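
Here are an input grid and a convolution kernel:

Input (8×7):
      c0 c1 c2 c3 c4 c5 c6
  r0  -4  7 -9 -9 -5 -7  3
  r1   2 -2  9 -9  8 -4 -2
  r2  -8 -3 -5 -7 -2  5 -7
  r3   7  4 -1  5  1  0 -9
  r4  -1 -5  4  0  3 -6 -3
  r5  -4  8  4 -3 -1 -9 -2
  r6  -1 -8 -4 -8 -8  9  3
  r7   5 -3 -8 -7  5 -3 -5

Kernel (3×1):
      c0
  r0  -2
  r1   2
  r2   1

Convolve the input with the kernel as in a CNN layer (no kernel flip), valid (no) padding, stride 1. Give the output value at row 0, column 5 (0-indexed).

The receptive field on the input at this output position is [-7 / -4 / 5]. Elementwise product with the kernel and sum: -7·-2 + -4·2 + 5·1.

11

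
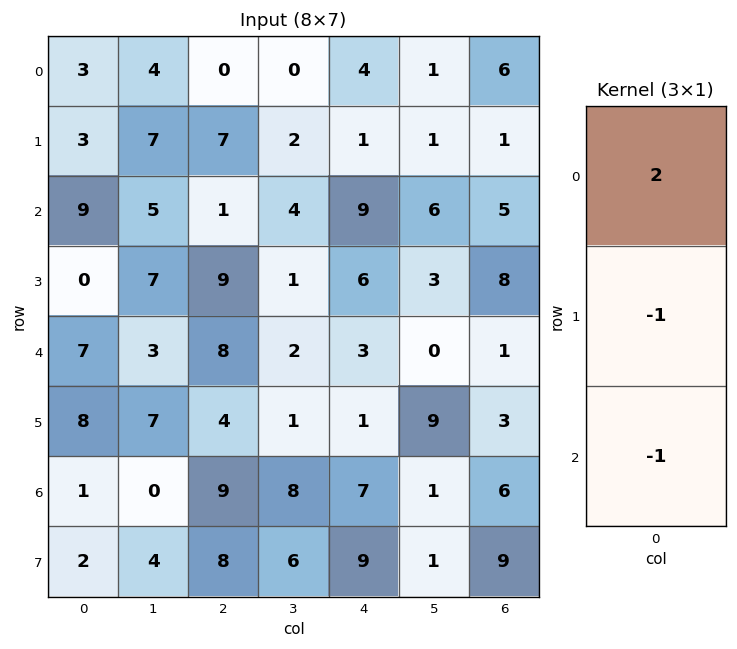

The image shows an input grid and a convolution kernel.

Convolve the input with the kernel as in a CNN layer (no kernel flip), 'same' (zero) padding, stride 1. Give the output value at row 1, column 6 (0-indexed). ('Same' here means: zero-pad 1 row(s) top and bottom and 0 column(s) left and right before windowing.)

The receptive field on the zero-padded input at this output position is [6 / 1 / 5]. Elementwise product with the kernel and sum: 6·2 + 1·-1 + 5·-1.

6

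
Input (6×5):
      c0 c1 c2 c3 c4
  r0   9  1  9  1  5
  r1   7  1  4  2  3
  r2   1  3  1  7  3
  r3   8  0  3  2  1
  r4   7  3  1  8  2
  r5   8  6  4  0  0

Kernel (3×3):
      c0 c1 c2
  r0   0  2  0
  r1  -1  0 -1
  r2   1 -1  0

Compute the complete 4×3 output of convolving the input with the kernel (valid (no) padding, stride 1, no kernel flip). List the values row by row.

-11 17 -11
8 -5 1
-1 2 3
-6 -3 5

Output[0,0]: The receptive field on the input at this output position is [9 1 9 / 7 1 4 / 1 3 1]. Elementwise product with the kernel and sum: 1·2 + 7·-1 + 4·-1 + 1·1 + 3·-1.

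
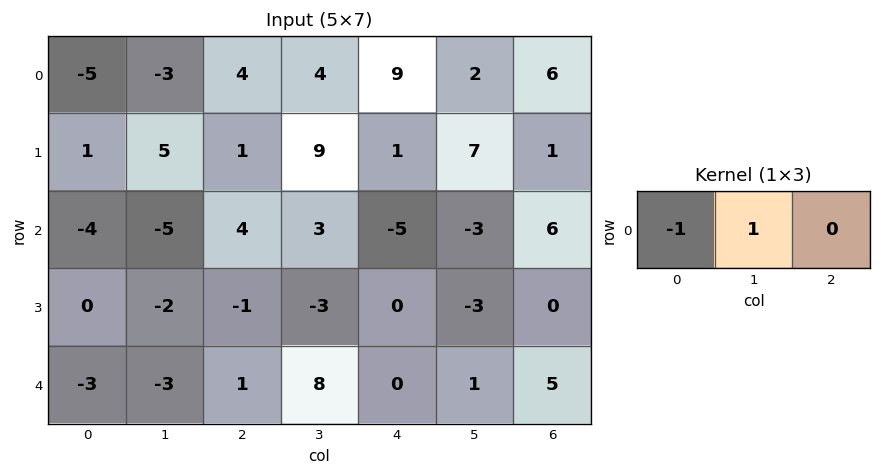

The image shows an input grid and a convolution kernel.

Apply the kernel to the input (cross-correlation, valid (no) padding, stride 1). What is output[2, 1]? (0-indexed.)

9

The receptive field on the input at this output position is [-5 4 3]. Elementwise product with the kernel and sum: -5·-1 + 4·1.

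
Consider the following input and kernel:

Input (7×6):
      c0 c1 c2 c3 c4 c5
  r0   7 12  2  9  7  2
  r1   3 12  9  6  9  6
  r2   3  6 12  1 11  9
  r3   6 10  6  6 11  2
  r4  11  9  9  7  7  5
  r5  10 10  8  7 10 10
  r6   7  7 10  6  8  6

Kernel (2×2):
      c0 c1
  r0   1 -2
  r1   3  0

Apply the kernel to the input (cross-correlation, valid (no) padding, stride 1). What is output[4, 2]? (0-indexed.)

The receptive field on the input at this output position is [9 7 / 8 7]. Elementwise product with the kernel and sum: 9·1 + 7·-2 + 8·3.

19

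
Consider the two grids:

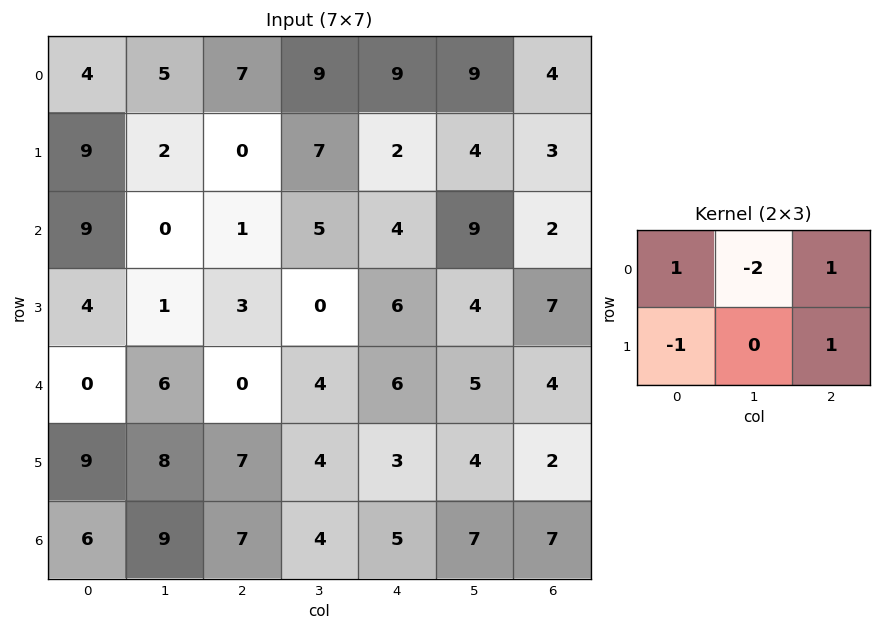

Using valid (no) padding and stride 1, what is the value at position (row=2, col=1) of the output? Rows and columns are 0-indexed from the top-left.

The receptive field on the input at this output position is [0 1 5 / 1 3 0]. Elementwise product with the kernel and sum: 0·1 + 1·-2 + 5·1 + 1·-1 + 0·1.

2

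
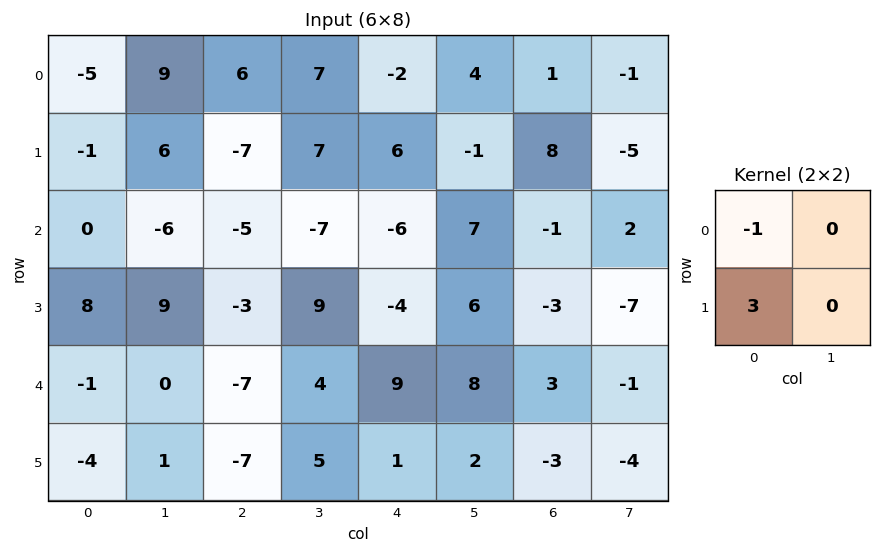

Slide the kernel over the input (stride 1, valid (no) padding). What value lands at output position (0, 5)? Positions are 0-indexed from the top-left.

-7

The receptive field on the input at this output position is [4 1 / -1 8]. Elementwise product with the kernel and sum: 4·-1 + -1·3.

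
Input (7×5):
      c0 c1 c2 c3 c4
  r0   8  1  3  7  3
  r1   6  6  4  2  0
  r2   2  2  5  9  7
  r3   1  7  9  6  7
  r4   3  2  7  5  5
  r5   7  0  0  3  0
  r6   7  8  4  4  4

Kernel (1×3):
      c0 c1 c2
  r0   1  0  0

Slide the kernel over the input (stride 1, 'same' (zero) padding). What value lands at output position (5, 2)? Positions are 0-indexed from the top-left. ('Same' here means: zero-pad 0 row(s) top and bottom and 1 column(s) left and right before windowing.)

0

The receptive field on the zero-padded input at this output position is [0 0 3]. Elementwise product with the kernel and sum: 0·1.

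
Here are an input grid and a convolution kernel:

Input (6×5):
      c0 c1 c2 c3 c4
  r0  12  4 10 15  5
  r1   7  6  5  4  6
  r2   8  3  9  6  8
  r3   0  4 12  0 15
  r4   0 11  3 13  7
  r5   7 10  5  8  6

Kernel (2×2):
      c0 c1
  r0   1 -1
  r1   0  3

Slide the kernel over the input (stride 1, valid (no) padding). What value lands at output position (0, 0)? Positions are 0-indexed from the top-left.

26

The receptive field on the input at this output position is [12 4 / 7 6]. Elementwise product with the kernel and sum: 12·1 + 4·-1 + 6·3.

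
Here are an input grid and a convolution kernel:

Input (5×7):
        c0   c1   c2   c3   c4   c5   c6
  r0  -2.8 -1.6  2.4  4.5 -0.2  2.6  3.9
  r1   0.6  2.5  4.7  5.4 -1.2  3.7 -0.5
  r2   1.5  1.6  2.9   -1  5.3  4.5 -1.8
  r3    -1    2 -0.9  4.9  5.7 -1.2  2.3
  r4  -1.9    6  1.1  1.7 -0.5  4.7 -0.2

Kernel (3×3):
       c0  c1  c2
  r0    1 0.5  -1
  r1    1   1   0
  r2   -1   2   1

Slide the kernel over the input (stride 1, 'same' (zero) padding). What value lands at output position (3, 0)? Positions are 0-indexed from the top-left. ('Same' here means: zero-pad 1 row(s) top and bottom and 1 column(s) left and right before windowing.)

0.35

The receptive field on the zero-padded input at this output position is [0 1.5 1.6 / 0 -1 2 / 0 -1.9 6]. Elementwise product with the kernel and sum: 0·1 + 1.5·0.5 + 1.6·-1 + 0·1 + -1·1 + 0·-1 + -1.9·2 + 6·1.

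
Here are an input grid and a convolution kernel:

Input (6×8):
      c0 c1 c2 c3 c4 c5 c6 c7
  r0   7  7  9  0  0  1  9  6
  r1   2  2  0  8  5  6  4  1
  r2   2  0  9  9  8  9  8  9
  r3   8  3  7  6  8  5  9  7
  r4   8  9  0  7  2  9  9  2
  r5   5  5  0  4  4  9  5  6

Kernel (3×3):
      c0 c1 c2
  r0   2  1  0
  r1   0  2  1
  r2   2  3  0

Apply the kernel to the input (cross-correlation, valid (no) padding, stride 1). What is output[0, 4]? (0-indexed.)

60

The receptive field on the input at this output position is [0 1 9 / 5 6 4 / 8 9 8]. Elementwise product with the kernel and sum: 0·2 + 1·1 + 6·2 + 4·1 + 8·2 + 9·3.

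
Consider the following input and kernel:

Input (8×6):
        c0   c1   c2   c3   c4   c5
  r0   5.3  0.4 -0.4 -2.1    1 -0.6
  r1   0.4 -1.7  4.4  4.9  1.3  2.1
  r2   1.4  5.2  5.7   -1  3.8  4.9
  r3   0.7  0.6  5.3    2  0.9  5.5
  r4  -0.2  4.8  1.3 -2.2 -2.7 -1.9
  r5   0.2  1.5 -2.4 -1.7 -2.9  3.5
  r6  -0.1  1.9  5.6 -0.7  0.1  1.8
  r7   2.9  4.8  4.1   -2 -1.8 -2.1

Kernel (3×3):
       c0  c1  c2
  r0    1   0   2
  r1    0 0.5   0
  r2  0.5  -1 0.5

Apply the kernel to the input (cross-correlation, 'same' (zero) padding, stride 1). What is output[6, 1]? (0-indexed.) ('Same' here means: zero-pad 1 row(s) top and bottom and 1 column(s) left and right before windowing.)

The receptive field on the zero-padded input at this output position is [0.2 1.5 -2.4 / -0.1 1.9 5.6 / 2.9 4.8 4.1]. Elementwise product with the kernel and sum: 0.2·1 + -2.4·2 + 1.9·0.5 + 2.9·0.5 + 4.8·-1 + 4.1·0.5.

-4.95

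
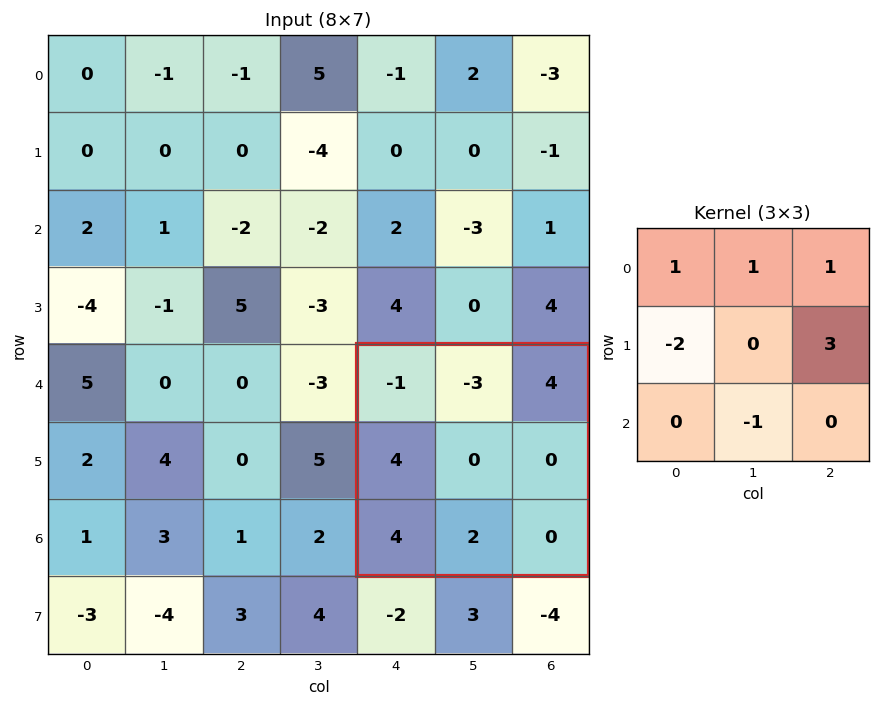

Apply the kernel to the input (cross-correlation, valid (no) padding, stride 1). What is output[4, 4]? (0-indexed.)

The receptive field on the input at this output position is [-1 -3 4 / 4 0 0 / 4 2 0]. Elementwise product with the kernel and sum: -1·1 + -3·1 + 4·1 + 4·-2 + 0·3 + 2·-1.

-10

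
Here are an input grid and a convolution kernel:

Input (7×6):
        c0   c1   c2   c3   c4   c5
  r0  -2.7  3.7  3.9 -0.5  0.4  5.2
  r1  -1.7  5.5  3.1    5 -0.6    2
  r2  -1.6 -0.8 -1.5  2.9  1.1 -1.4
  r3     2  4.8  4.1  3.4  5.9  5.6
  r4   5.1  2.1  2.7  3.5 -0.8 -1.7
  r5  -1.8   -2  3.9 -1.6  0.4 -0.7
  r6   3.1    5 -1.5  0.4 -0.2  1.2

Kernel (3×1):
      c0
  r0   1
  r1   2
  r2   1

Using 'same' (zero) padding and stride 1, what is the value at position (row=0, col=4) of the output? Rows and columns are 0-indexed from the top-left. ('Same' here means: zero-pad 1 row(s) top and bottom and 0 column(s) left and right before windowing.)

0.2

The receptive field on the zero-padded input at this output position is [0 / 0.4 / -0.6]. Elementwise product with the kernel and sum: 0·1 + 0.4·2 + -0.6·1.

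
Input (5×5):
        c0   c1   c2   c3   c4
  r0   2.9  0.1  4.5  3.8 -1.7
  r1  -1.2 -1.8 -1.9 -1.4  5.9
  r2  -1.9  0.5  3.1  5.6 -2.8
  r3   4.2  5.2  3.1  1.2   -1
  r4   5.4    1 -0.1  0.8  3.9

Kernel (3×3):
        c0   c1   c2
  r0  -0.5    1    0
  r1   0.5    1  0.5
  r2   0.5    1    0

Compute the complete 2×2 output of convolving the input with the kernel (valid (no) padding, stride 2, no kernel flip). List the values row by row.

Output[0,0]: The receptive field on the input at this output position is [2.9 0.1 4.5 / -1.2 -1.8 -1.9 / -1.9 0.5 3.1]. Elementwise product with the kernel and sum: 2.9·-0.5 + 0.1·1 + -1.2·0.5 + -1.8·1 + -1.9·0.5 + -1.9·0.5 + 0.5·1.
Output[0,1]: The receptive field on the input at this output position is [4.5 3.8 -1.7 / -1.9 -1.4 5.9 / 3.1 5.6 -2.8]. Elementwise product with the kernel and sum: 4.5·-0.5 + 3.8·1 + -1.9·0.5 + -1.4·1 + 5.9·0.5 + 3.1·0.5 + 5.6·1.

-5.15 9.3
14 7.05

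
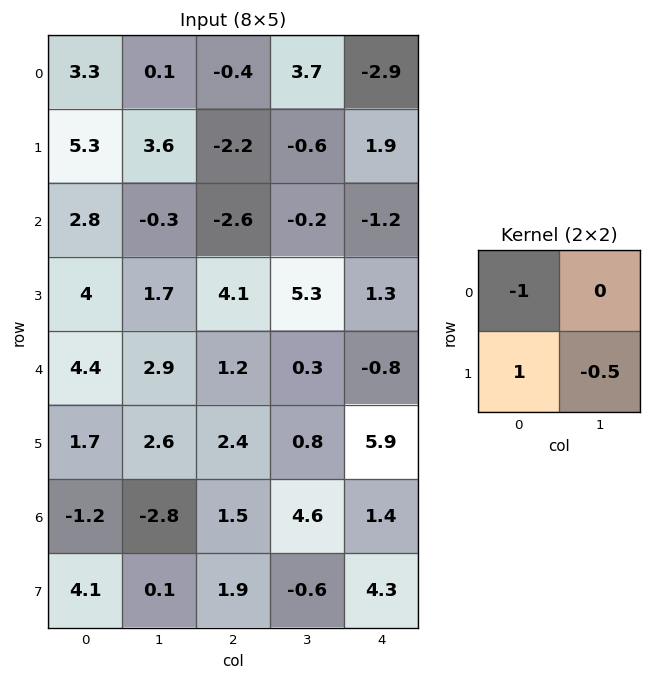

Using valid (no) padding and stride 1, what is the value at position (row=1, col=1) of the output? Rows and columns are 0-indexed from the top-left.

-2.6

The receptive field on the input at this output position is [3.6 -2.2 / -0.3 -2.6]. Elementwise product with the kernel and sum: 3.6·-1 + -0.3·1 + -2.6·-0.5.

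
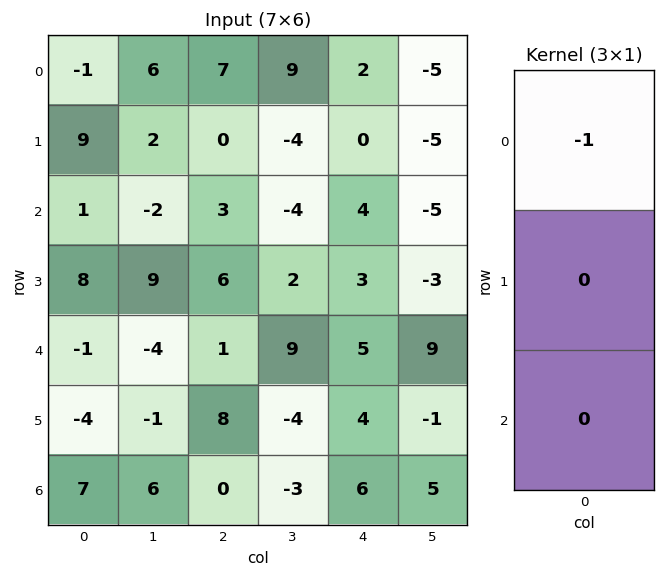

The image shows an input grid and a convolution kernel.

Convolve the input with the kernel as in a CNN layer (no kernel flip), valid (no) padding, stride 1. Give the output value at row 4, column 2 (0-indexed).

The receptive field on the input at this output position is [1 / 8 / 0]. Elementwise product with the kernel and sum: 1·-1.

-1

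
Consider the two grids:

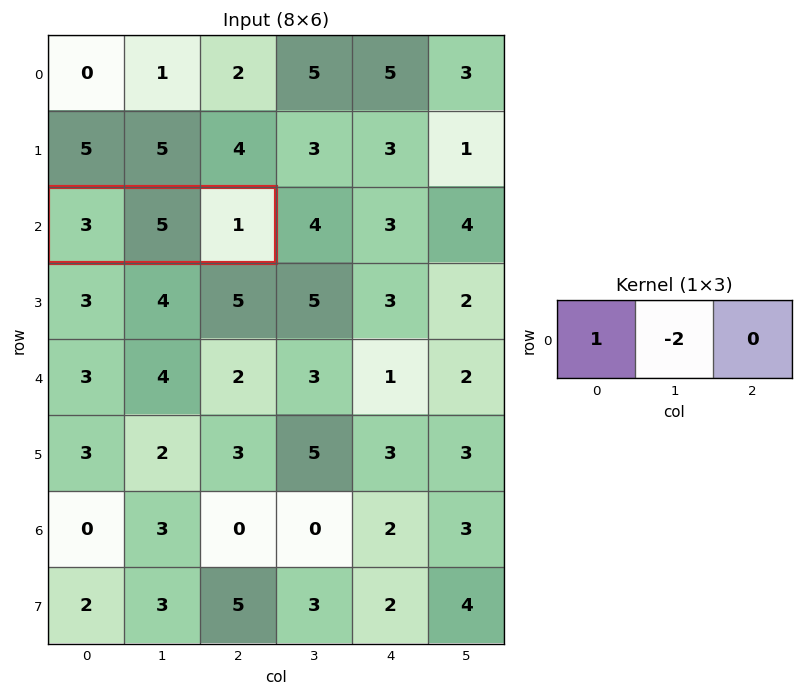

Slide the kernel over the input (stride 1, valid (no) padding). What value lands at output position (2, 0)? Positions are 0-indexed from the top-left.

-7

The receptive field on the input at this output position is [3 5 1]. Elementwise product with the kernel and sum: 3·1 + 5·-2.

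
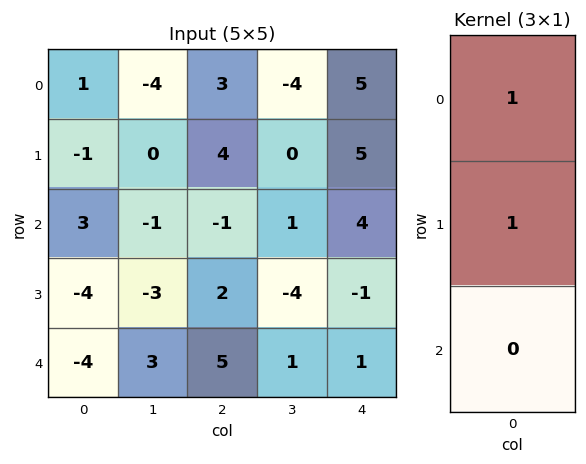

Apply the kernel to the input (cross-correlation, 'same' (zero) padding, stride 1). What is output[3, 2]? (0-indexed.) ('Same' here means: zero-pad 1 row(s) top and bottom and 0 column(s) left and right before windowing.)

1

The receptive field on the zero-padded input at this output position is [-1 / 2 / 5]. Elementwise product with the kernel and sum: -1·1 + 2·1.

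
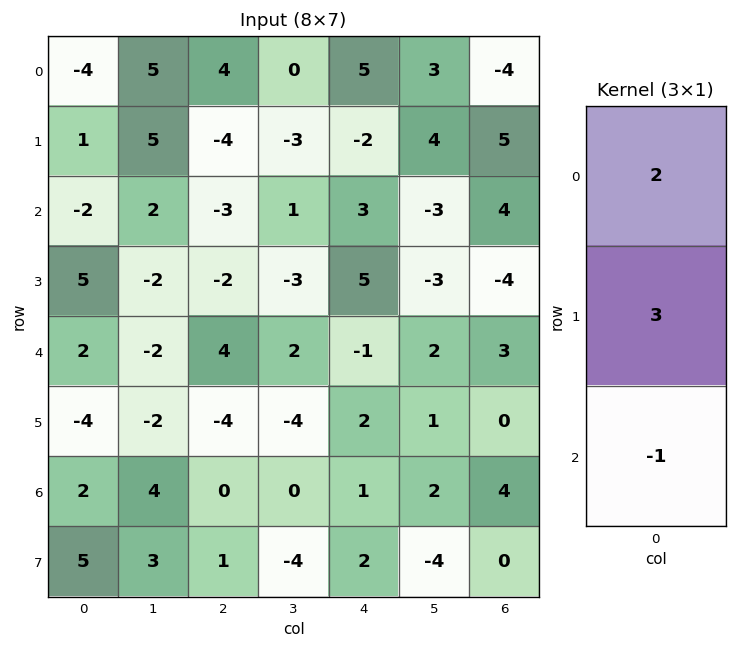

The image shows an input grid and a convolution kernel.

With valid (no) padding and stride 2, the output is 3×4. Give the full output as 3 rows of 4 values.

Output[0,0]: The receptive field on the input at this output position is [-4 / 1 / -2]. Elementwise product with the kernel and sum: -4·2 + 1·3 + -2·-1.

-3 -1 1 3
9 -16 22 -7
-10 -4 3 2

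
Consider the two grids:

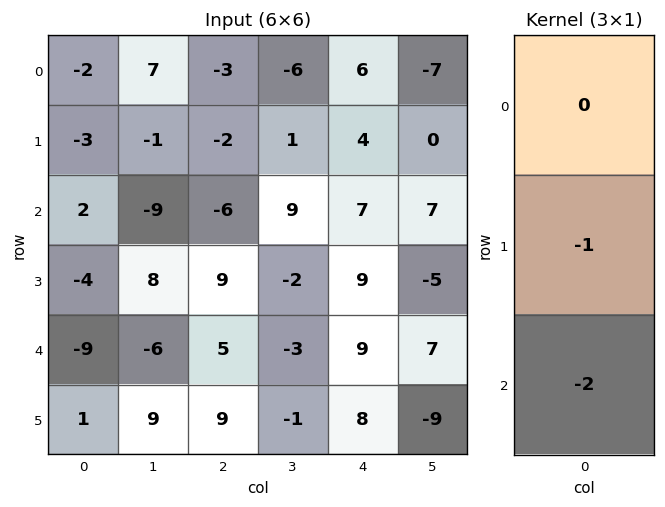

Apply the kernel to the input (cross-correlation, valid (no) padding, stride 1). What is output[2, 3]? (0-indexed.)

8

The receptive field on the input at this output position is [9 / -2 / -3]. Elementwise product with the kernel and sum: -2·-1 + -3·-2.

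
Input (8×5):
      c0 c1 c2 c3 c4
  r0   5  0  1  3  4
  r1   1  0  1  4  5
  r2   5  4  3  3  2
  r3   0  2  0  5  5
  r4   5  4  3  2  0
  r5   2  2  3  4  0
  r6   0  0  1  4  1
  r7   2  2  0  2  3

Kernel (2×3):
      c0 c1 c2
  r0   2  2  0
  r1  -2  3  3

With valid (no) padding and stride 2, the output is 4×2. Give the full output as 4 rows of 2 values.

Output[0,0]: The receptive field on the input at this output position is [5 0 1 / 1 0 1]. Elementwise product with the kernel and sum: 5·2 + 0·2 + 1·-2 + 0·3 + 1·3.

11 33
24 42
29 16
2 25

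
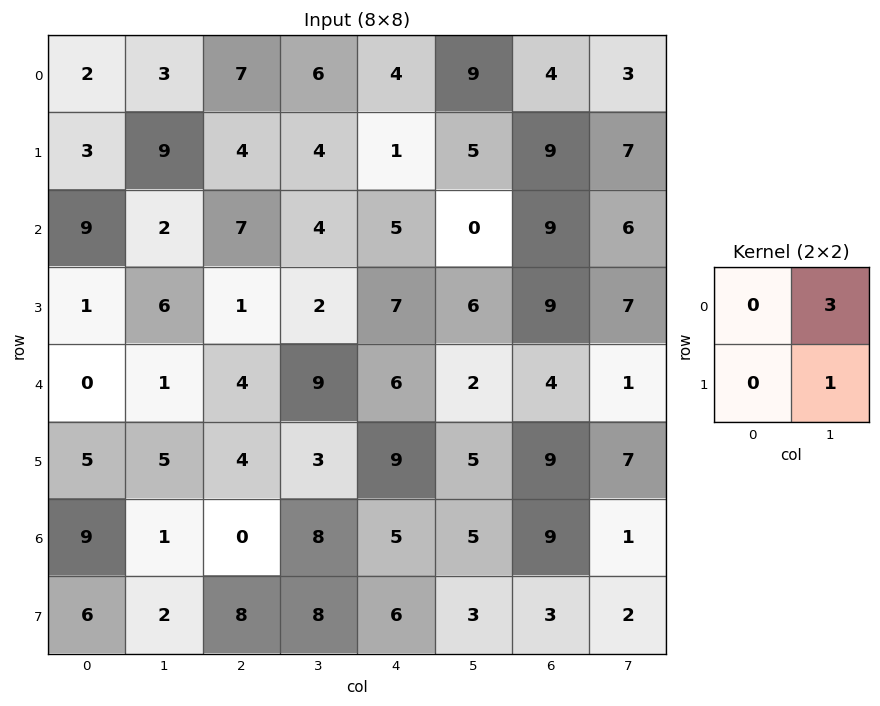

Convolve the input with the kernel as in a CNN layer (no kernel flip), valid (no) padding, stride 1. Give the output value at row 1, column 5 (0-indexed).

36

The receptive field on the input at this output position is [5 9 / 0 9]. Elementwise product with the kernel and sum: 9·3 + 9·1.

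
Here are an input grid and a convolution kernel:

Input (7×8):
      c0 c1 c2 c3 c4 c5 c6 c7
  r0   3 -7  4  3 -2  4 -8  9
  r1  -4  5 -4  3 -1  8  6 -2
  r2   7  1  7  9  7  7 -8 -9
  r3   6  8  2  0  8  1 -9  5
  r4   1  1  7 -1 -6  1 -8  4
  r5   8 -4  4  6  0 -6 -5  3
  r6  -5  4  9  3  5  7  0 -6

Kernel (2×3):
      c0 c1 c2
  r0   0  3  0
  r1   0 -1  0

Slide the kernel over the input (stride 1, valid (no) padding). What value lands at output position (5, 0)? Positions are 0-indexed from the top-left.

-16

The receptive field on the input at this output position is [8 -4 4 / -5 4 9]. Elementwise product with the kernel and sum: -4·3 + 4·-1.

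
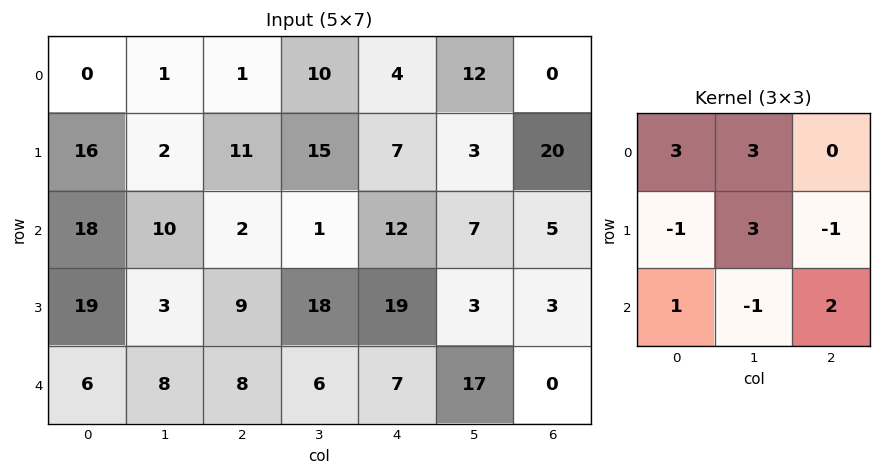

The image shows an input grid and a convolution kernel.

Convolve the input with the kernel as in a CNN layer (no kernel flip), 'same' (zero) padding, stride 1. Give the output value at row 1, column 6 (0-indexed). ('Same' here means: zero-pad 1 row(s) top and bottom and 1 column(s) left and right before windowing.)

The receptive field on the zero-padded input at this output position is [12 0 0 / 3 20 0 / 7 5 0]. Elementwise product with the kernel and sum: 12·3 + 0·3 + 3·-1 + 20·3 + 0·-1 + 7·1 + 5·-1 + 0·2.

95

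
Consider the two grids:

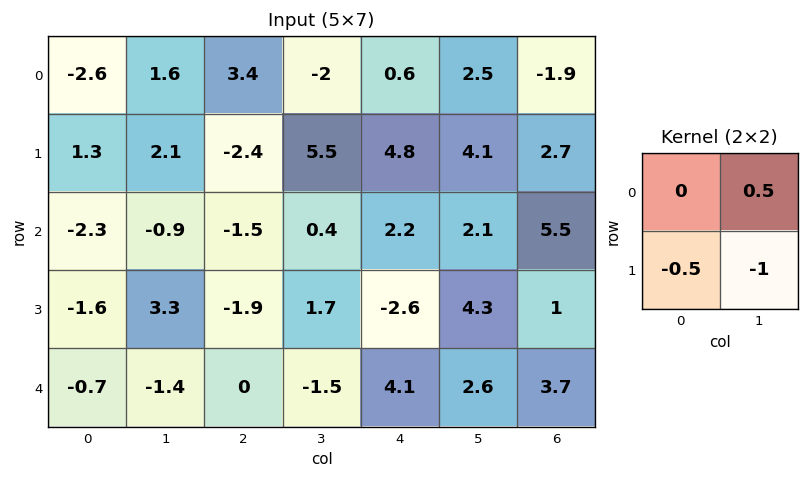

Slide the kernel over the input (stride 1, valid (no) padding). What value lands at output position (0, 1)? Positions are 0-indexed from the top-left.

3.05

The receptive field on the input at this output position is [1.6 3.4 / 2.1 -2.4]. Elementwise product with the kernel and sum: 3.4·0.5 + 2.1·-0.5 + -2.4·-1.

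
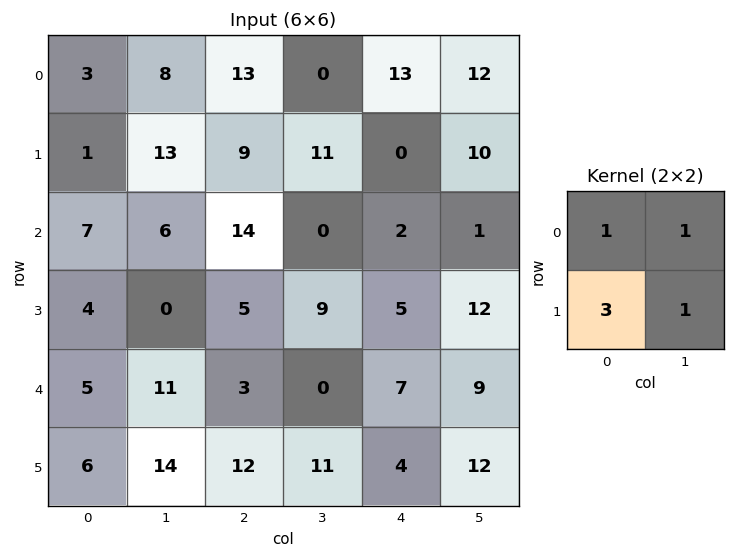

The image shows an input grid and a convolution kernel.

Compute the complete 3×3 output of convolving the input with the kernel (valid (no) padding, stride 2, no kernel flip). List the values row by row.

Output[0,0]: The receptive field on the input at this output position is [3 8 / 1 13]. Elementwise product with the kernel and sum: 3·1 + 8·1 + 1·3 + 13·1.

27 51 35
25 38 30
48 50 40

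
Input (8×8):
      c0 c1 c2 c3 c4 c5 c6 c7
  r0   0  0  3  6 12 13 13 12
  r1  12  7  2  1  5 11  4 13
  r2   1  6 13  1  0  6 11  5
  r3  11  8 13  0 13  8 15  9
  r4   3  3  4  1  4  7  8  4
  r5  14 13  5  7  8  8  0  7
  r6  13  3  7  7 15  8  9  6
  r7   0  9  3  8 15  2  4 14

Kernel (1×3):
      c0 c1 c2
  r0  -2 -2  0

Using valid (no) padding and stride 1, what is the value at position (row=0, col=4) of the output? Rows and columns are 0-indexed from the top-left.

The receptive field on the input at this output position is [12 13 13]. Elementwise product with the kernel and sum: 12·-2 + 13·-2.

-50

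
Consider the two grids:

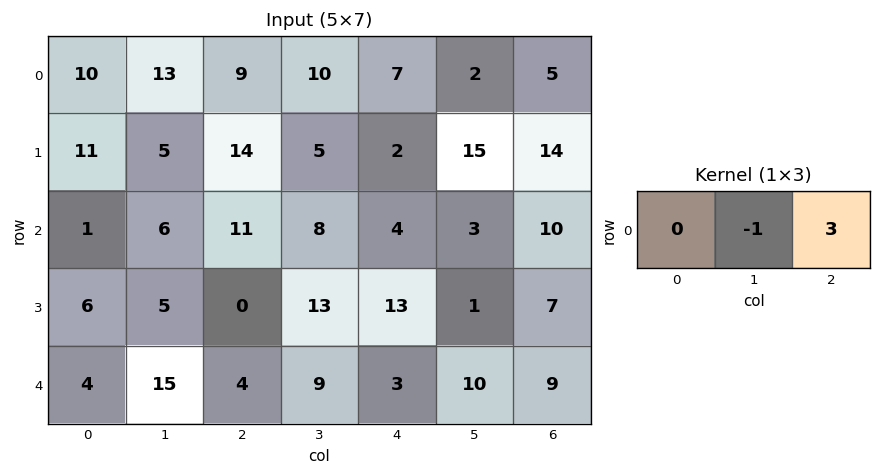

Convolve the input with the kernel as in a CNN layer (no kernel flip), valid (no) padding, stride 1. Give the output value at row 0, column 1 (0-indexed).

21

The receptive field on the input at this output position is [13 9 10]. Elementwise product with the kernel and sum: 9·-1 + 10·3.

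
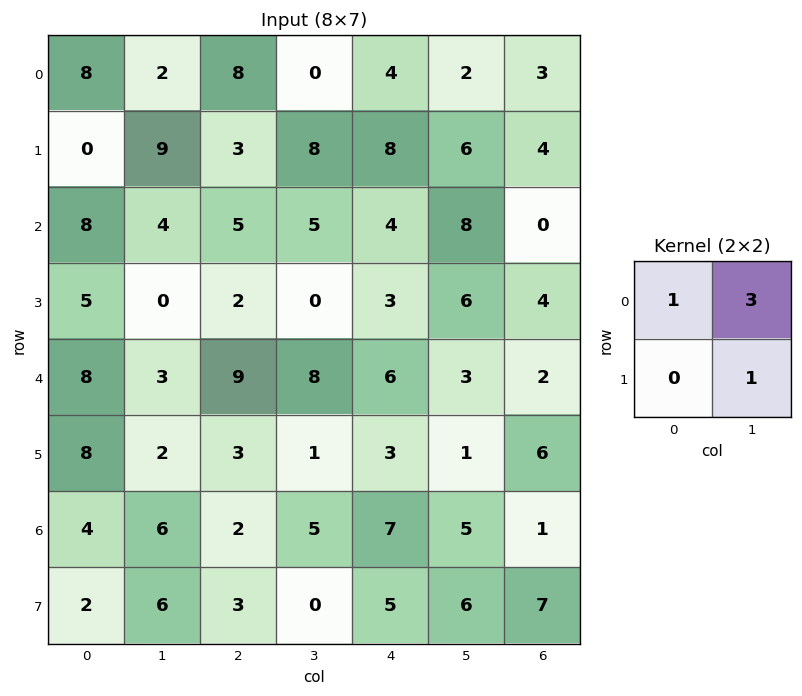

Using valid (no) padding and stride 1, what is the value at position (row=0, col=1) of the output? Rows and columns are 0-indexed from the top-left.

The receptive field on the input at this output position is [2 8 / 9 3]. Elementwise product with the kernel and sum: 2·1 + 8·3 + 3·1.

29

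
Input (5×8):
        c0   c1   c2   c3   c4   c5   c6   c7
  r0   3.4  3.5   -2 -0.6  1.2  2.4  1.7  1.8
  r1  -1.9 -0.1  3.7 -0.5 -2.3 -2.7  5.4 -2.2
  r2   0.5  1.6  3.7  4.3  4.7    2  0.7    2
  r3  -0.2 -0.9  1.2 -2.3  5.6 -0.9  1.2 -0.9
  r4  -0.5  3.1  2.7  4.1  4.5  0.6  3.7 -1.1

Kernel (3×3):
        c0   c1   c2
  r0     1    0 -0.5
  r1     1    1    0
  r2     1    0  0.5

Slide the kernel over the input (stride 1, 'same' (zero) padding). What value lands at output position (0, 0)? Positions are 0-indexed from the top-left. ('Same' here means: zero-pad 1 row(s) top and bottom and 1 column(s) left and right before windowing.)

The receptive field on the zero-padded input at this output position is [0 0 0 / 0 3.4 3.5 / 0 -1.9 -0.1]. Elementwise product with the kernel and sum: 0·1 + 0·-0.5 + 0·1 + 3.4·1 + 0·1 + -0.1·0.5.

3.35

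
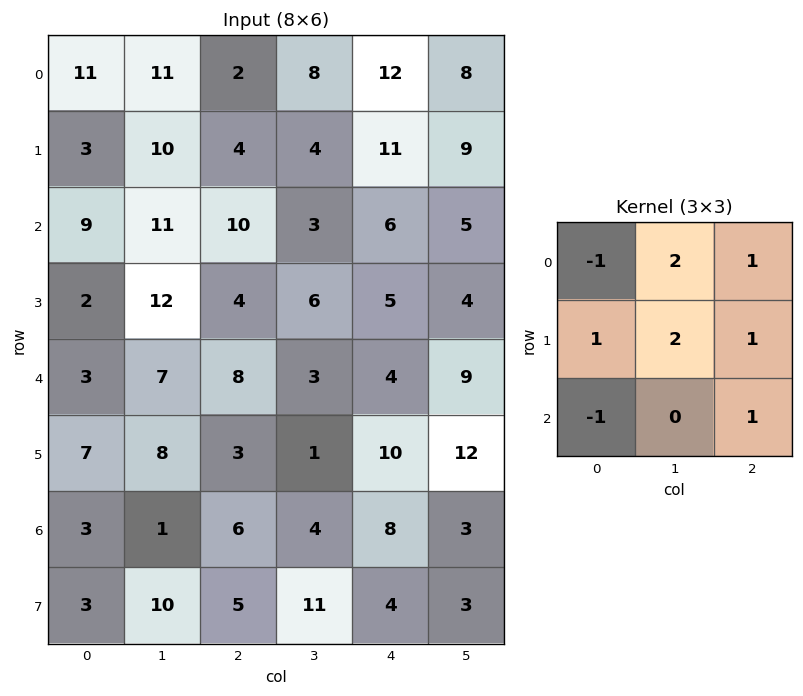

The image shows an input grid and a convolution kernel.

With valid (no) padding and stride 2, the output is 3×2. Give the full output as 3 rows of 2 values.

Output[0,0]: The receptive field on the input at this output position is [11 11 2 / 3 10 4 / 9 11 10]. Elementwise product with the kernel and sum: 11·-1 + 11·2 + 2·1 + 3·1 + 10·2 + 4·1 + 9·-1 + 10·1.

41 45
58 19
48 19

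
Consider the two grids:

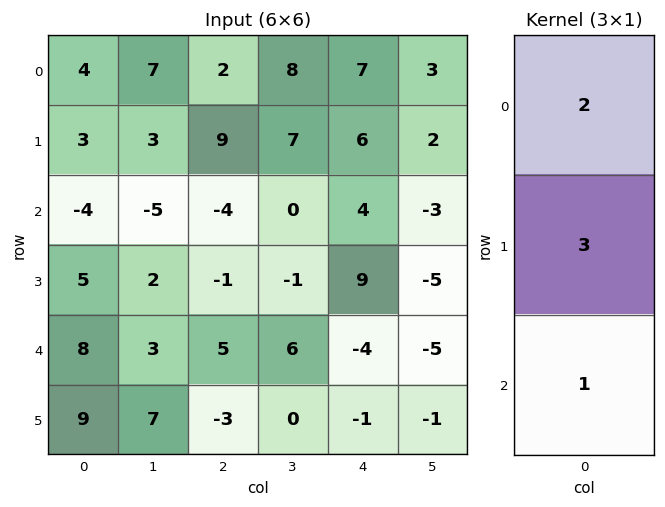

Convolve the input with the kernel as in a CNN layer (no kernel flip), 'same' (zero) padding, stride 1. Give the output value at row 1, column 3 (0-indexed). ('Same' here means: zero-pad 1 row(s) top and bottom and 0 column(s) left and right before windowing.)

The receptive field on the zero-padded input at this output position is [8 / 7 / 0]. Elementwise product with the kernel and sum: 8·2 + 7·3 + 0·1.

37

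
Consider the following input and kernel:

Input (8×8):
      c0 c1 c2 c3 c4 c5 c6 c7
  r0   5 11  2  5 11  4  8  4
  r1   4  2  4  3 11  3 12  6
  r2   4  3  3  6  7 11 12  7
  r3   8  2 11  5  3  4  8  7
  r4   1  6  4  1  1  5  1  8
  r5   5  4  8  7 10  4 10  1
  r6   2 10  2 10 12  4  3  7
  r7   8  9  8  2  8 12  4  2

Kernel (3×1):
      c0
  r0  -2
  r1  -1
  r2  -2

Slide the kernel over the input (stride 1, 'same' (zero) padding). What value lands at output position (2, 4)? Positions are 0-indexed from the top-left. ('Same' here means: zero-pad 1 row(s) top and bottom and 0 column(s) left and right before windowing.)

-35

The receptive field on the zero-padded input at this output position is [11 / 7 / 3]. Elementwise product with the kernel and sum: 11·-2 + 7·-1 + 3·-2.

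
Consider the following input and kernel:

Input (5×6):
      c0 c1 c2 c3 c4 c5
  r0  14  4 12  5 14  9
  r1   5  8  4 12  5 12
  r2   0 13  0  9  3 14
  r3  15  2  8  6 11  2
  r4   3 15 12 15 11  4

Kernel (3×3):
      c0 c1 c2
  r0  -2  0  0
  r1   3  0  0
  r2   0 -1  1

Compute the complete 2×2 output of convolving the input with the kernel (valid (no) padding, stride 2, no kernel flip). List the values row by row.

Output[0,0]: The receptive field on the input at this output position is [14 4 12 / 5 8 4 / 0 13 0]. Elementwise product with the kernel and sum: 14·-2 + 5·3 + 13·-1 + 0·1.
Output[0,1]: The receptive field on the input at this output position is [12 5 14 / 4 12 5 / 0 9 3]. Elementwise product with the kernel and sum: 12·-2 + 4·3 + 9·-1 + 3·1.

-26 -18
42 20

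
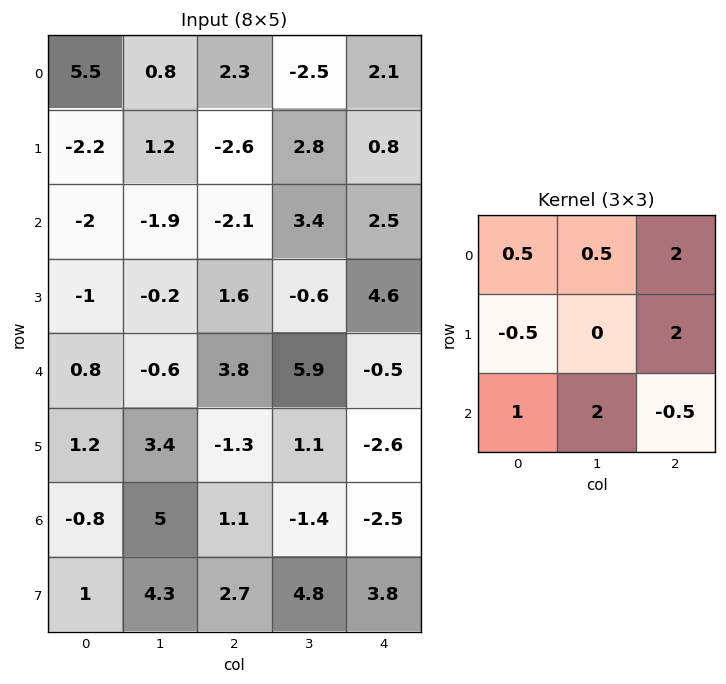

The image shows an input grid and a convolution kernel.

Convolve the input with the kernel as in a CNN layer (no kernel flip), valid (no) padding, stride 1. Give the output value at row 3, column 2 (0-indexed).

The receptive field on the input at this output position is [1.6 -0.6 4.6 / 3.8 5.9 -0.5 / -1.3 1.1 -2.6]. Elementwise product with the kernel and sum: 1.6·0.5 + -0.6·0.5 + 4.6·2 + 3.8·-0.5 + -0.5·2 + -1.3·1 + 1.1·2 + -2.6·-0.5.

9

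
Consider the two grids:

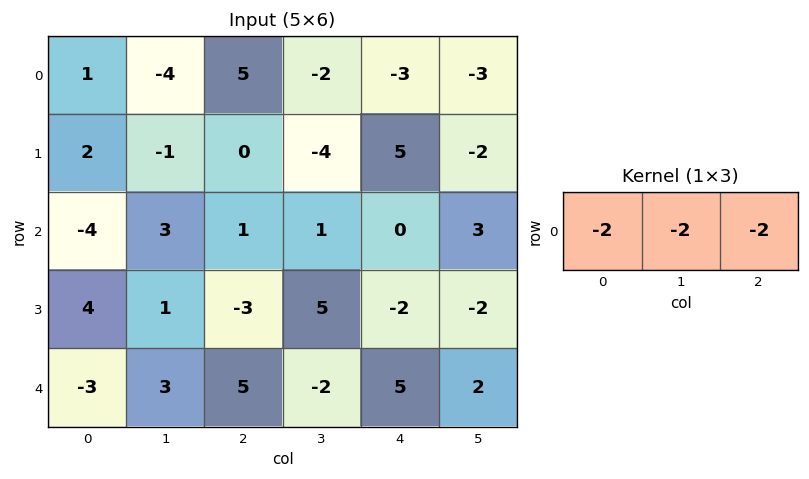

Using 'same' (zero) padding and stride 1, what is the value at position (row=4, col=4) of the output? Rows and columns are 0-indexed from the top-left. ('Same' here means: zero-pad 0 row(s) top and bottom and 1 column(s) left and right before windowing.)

The receptive field on the zero-padded input at this output position is [-2 5 2]. Elementwise product with the kernel and sum: -2·-2 + 5·-2 + 2·-2.

-10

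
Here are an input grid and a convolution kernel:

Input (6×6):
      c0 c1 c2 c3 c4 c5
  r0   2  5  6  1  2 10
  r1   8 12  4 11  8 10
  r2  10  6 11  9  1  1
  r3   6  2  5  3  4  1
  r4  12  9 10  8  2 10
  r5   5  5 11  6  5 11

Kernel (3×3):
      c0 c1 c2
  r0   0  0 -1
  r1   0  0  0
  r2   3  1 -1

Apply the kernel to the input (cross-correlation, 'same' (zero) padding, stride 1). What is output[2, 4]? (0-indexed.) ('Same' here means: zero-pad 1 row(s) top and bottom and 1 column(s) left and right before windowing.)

The receptive field on the zero-padded input at this output position is [11 8 10 / 9 1 1 / 3 4 1]. Elementwise product with the kernel and sum: 10·-1 + 3·3 + 4·1 + 1·-1.

2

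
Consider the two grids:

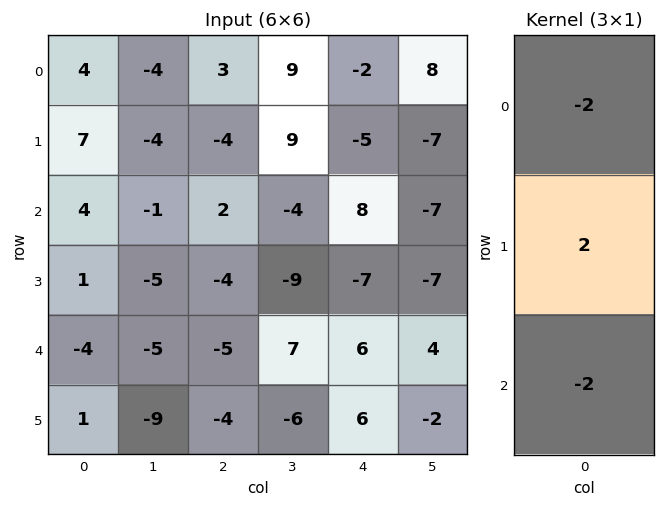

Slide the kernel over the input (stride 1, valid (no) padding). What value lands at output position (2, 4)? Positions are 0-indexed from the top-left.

The receptive field on the input at this output position is [8 / -7 / 6]. Elementwise product with the kernel and sum: 8·-2 + -7·2 + 6·-2.

-42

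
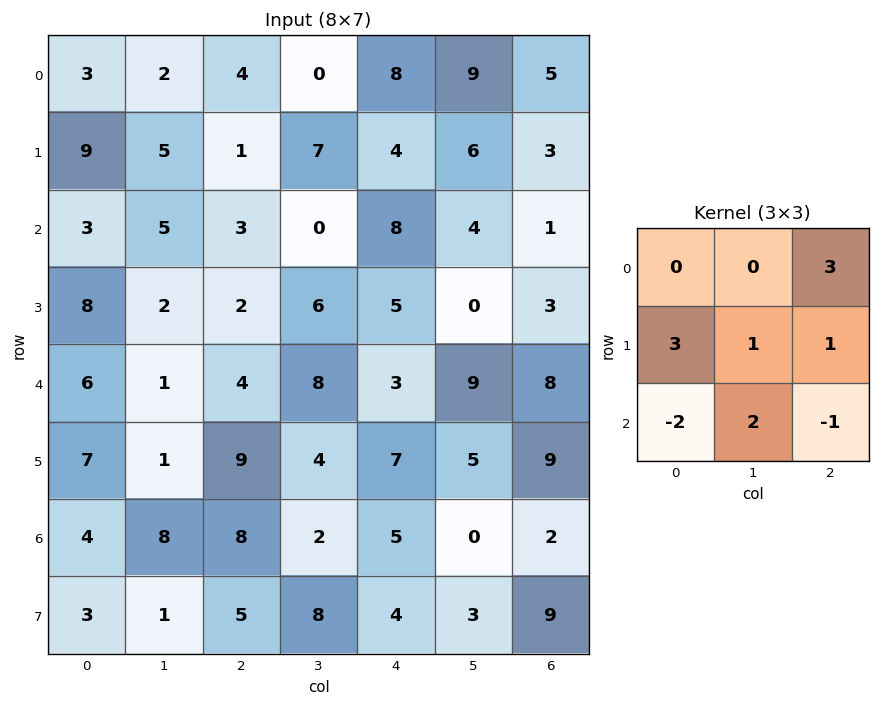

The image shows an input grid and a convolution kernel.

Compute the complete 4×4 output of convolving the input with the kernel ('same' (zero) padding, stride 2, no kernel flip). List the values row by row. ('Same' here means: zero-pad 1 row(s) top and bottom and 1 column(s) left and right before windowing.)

Output[0,0]: The receptive field on the zero-padded input at this output position is [0 0 0 / 0 3 2 / 0 9 5]. Elementwise product with the kernel and sum: 0·3 + 0·3 + 3·1 + 2·1 + 0·-2 + 9·2 + 5·-1.

18 -5 5 26
37 33 28 19
26 45 37 43
20 46 15 14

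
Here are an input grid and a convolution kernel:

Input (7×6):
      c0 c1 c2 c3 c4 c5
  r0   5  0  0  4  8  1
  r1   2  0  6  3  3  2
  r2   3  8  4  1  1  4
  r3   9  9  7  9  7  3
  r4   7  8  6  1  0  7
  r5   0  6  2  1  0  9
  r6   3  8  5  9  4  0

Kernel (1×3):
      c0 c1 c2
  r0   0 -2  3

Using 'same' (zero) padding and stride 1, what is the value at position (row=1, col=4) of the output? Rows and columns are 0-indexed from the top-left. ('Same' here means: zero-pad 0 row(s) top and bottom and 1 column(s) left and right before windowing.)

0

The receptive field on the zero-padded input at this output position is [3 3 2]. Elementwise product with the kernel and sum: 3·-2 + 2·3.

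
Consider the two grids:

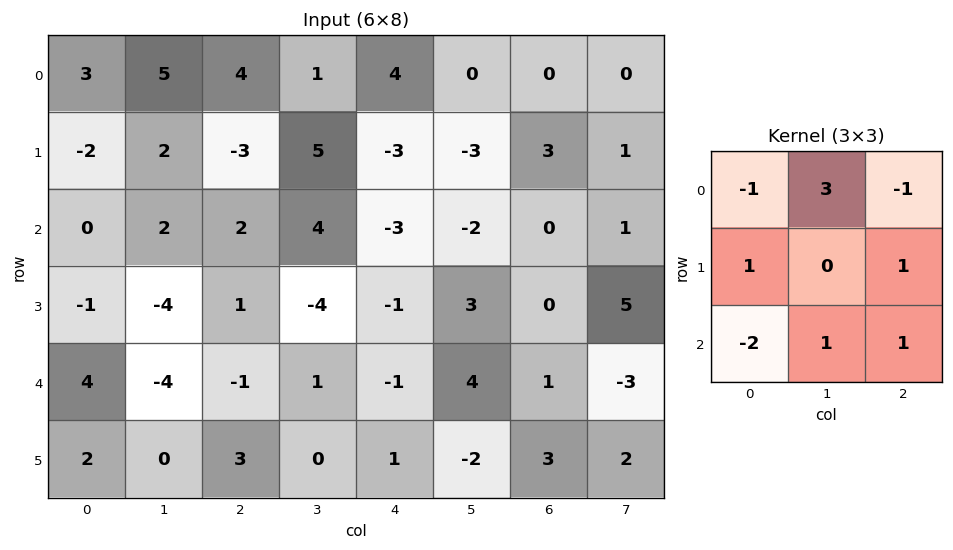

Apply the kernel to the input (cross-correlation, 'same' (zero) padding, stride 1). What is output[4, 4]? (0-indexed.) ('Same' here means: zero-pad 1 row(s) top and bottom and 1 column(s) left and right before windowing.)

The receptive field on the zero-padded input at this output position is [-4 -1 3 / 1 -1 4 / 0 1 -2]. Elementwise product with the kernel and sum: -4·-1 + -1·3 + 3·-1 + 1·1 + 4·1 + 0·-2 + 1·1 + -2·1.

2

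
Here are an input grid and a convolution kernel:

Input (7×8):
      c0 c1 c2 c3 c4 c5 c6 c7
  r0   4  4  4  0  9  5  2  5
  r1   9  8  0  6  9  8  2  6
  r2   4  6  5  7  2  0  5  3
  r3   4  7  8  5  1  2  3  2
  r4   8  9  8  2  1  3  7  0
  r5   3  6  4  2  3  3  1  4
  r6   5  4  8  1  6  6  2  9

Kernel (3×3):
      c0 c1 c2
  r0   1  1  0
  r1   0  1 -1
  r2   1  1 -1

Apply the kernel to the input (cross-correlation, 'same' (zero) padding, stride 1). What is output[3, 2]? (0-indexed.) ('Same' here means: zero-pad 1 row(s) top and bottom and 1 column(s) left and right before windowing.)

The receptive field on the zero-padded input at this output position is [6 5 7 / 7 8 5 / 9 8 2]. Elementwise product with the kernel and sum: 6·1 + 5·1 + 8·1 + 5·-1 + 9·1 + 8·1 + 2·-1.

29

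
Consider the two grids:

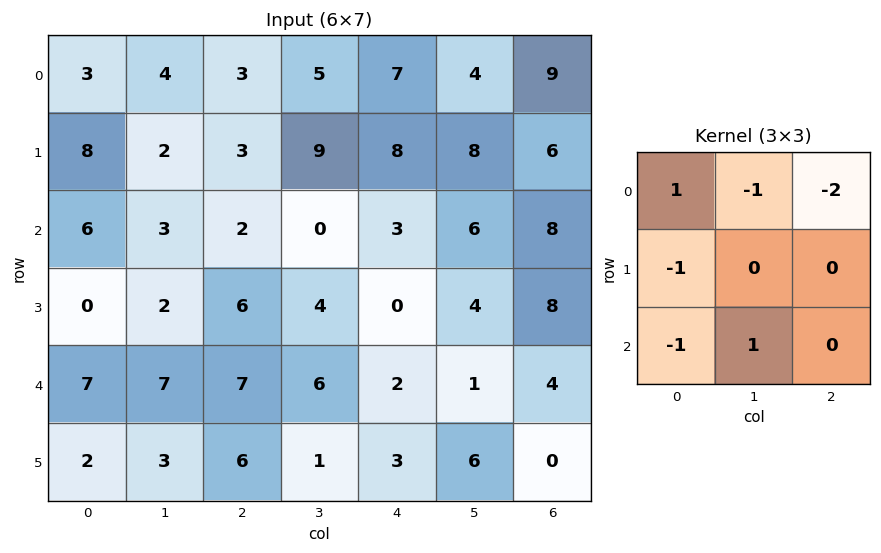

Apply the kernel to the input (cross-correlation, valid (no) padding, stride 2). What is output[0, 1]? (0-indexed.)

-21

The receptive field on the input at this output position is [3 5 7 / 3 9 8 / 2 0 3]. Elementwise product with the kernel and sum: 3·1 + 5·-1 + 7·-2 + 3·-1 + 2·-1 + 0·1.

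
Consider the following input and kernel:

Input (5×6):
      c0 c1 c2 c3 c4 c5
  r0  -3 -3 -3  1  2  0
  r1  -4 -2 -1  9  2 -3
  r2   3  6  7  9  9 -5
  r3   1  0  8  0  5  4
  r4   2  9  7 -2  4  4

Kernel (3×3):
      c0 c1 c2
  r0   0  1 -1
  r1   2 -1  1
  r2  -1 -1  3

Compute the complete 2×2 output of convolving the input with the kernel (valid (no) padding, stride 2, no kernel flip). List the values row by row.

Output[0,0]: The receptive field on the input at this output position is [-3 -3 -3 / -4 -2 -1 / 3 6 7]. Elementwise product with the kernel and sum: -3·1 + -3·-1 + -4·2 + -2·-1 + -1·1 + 3·-1 + 6·-1 + 7·3.
Output[0,1]: The receptive field on the input at this output position is [-3 1 2 / -1 9 2 / 7 9 9]. Elementwise product with the kernel and sum: 1·1 + 2·-1 + -1·2 + 9·-1 + 2·1 + 7·-1 + 9·-1 + 9·3.

5 1
19 28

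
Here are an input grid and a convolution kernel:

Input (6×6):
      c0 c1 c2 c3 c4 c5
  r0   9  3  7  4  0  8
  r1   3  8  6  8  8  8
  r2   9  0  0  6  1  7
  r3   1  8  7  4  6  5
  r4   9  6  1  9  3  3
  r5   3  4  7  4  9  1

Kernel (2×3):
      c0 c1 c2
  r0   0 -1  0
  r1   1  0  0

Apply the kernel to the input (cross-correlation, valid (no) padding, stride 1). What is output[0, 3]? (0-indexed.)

The receptive field on the input at this output position is [4 0 8 / 8 8 8]. Elementwise product with the kernel and sum: 0·-1 + 8·1.

8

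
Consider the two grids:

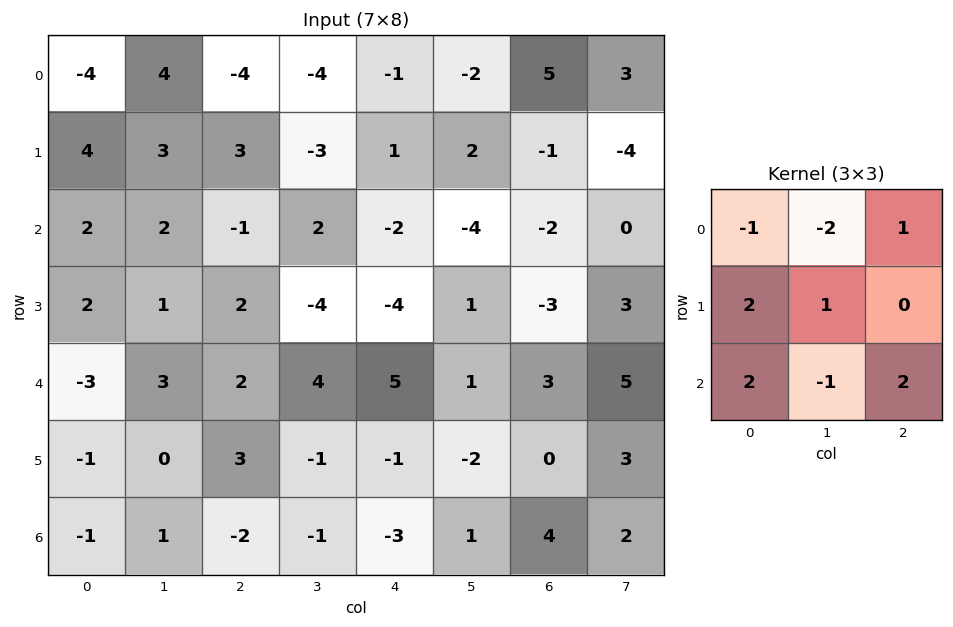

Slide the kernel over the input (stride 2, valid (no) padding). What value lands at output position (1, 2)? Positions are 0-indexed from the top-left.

The receptive field on the input at this output position is [-2 -4 -2 / -4 1 -3 / 5 1 3]. Elementwise product with the kernel and sum: -2·-1 + -4·-2 + -2·1 + -4·2 + 1·1 + 5·2 + 1·-1 + 3·2.

16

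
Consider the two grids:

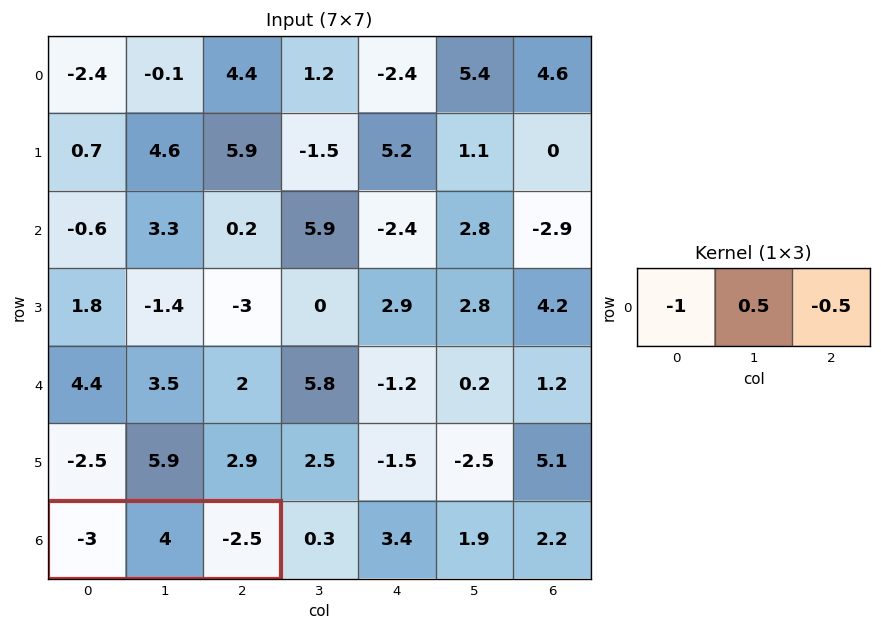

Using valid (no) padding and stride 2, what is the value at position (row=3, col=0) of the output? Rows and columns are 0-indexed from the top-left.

The receptive field on the input at this output position is [-3 4 -2.5]. Elementwise product with the kernel and sum: -3·-1 + 4·0.5 + -2.5·-0.5.

6.25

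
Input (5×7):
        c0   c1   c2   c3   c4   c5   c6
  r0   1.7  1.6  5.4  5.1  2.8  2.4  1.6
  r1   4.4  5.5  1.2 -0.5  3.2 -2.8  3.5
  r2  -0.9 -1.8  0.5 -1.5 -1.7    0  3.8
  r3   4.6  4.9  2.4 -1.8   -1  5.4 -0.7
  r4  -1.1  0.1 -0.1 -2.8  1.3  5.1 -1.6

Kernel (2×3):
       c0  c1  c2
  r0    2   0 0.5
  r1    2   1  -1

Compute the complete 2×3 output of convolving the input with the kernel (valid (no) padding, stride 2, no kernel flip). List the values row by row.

Output[0,0]: The receptive field on the input at this output position is [1.7 1.6 5.4 / 4.4 5.5 1.2]. Elementwise product with the kernel and sum: 1.7·2 + 5.4·0.5 + 4.4·2 + 5.5·1 + 1.2·-1.

19.2 10.9 6.5
10.15 4.15 2.6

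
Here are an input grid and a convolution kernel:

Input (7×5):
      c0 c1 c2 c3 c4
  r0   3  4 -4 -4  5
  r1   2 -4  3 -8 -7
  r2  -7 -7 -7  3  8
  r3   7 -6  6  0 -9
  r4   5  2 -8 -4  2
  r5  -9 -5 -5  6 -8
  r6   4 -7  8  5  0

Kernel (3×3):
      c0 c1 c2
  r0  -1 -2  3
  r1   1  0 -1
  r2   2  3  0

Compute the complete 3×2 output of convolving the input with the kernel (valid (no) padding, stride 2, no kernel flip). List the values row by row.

Output[0,0]: The receptive field on the input at this output position is [3 4 -4 / 2 -4 3 / -7 -7 -7]. Elementwise product with the kernel and sum: 3·-1 + 4·-2 + -4·3 + 2·1 + 3·-1 + -7·2 + -7·3.
Output[0,1]: The receptive field on the input at this output position is [-4 -4 5 / 3 -8 -7 / -7 3 8]. Elementwise product with the kernel and sum: -4·-1 + -4·-2 + 5·3 + 3·1 + -7·-1 + -7·2 + 3·3.

-59 32
17 12
-50 56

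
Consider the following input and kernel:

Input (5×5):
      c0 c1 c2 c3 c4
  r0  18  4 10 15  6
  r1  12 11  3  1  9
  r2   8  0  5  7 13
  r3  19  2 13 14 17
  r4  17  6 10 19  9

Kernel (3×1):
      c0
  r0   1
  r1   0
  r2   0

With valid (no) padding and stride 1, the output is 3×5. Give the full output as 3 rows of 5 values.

Output[0,0]: The receptive field on the input at this output position is [18 / 12 / 8]. Elementwise product with the kernel and sum: 18·1.
Output[0,1]: The receptive field on the input at this output position is [4 / 11 / 0]. Elementwise product with the kernel and sum: 4·1.

18 4 10 15 6
12 11 3 1 9
8 0 5 7 13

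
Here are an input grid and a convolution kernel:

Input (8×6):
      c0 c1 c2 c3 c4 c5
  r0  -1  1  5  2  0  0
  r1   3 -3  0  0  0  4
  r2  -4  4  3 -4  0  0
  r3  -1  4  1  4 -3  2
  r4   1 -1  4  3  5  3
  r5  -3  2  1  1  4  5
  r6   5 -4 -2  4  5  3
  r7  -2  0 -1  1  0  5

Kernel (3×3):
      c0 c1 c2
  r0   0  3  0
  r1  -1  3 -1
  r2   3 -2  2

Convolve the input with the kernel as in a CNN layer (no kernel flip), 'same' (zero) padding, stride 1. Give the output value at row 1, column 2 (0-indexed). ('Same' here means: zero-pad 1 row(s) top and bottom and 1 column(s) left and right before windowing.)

16

The receptive field on the zero-padded input at this output position is [1 5 2 / -3 0 0 / 4 3 -4]. Elementwise product with the kernel and sum: 5·3 + -3·-1 + 0·3 + 0·-1 + 4·3 + 3·-2 + -4·2.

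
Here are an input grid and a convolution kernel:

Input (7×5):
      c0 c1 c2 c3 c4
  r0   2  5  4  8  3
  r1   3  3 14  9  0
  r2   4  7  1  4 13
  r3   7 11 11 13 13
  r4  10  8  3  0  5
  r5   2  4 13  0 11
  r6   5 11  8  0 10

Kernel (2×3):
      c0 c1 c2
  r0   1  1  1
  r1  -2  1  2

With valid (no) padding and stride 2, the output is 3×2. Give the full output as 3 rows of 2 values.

36 -4
31 35
47 4

Output[0,0]: The receptive field on the input at this output position is [2 5 4 / 3 3 14]. Elementwise product with the kernel and sum: 2·1 + 5·1 + 4·1 + 3·-2 + 3·1 + 14·2.
Output[0,1]: The receptive field on the input at this output position is [4 8 3 / 14 9 0]. Elementwise product with the kernel and sum: 4·1 + 8·1 + 3·1 + 14·-2 + 9·1 + 0·2.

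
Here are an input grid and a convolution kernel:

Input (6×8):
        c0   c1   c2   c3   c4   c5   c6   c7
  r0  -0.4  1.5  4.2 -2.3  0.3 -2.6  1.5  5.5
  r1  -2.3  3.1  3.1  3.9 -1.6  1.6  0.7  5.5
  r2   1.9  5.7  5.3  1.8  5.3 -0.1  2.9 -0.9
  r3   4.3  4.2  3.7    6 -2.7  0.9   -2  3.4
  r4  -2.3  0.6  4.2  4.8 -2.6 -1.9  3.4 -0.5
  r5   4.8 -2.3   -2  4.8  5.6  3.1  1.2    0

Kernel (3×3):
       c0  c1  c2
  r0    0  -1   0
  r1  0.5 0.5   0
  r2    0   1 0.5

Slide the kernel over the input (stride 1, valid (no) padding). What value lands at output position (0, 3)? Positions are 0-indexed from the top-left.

6.1

The receptive field on the input at this output position is [-2.3 0.3 -2.6 / 3.9 -1.6 1.6 / 1.8 5.3 -0.1]. Elementwise product with the kernel and sum: 0.3·-1 + 3.9·0.5 + -1.6·0.5 + 5.3·1 + -0.1·0.5.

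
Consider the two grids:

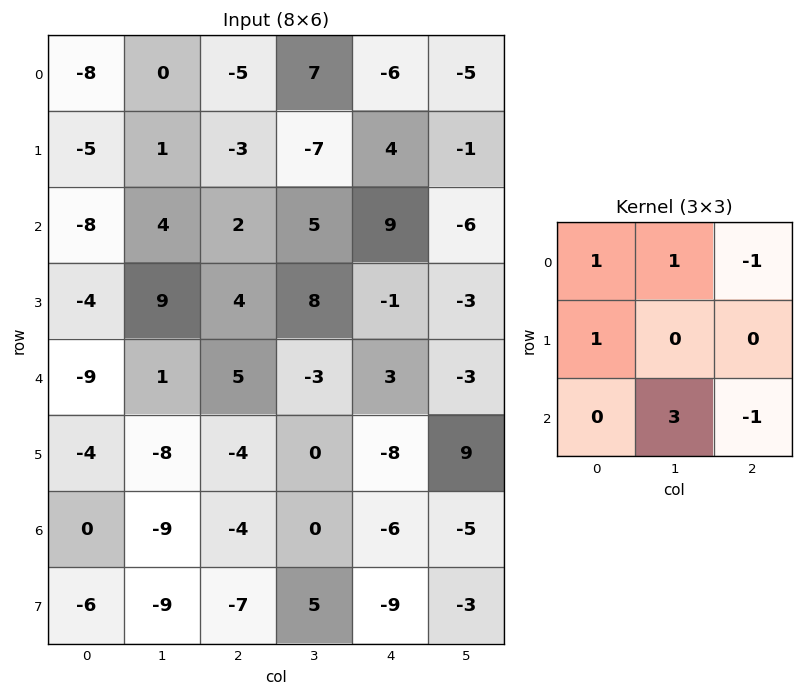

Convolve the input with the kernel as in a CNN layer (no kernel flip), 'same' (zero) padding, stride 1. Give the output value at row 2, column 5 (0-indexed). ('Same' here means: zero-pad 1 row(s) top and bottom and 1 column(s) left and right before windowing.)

The receptive field on the zero-padded input at this output position is [4 -1 0 / 9 -6 0 / -1 -3 0]. Elementwise product with the kernel and sum: 4·1 + -1·1 + 0·-1 + 9·1 + -3·3 + 0·-1.

3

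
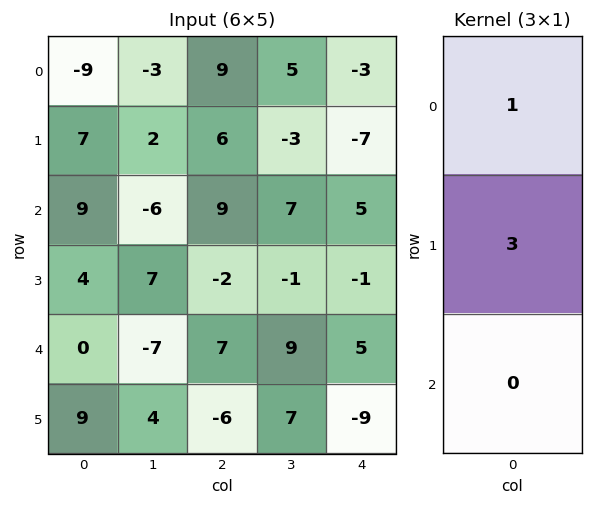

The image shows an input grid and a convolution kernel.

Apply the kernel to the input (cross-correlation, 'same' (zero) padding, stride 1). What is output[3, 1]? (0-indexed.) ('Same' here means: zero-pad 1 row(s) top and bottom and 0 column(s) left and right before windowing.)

15

The receptive field on the zero-padded input at this output position is [-6 / 7 / -7]. Elementwise product with the kernel and sum: -6·1 + 7·3.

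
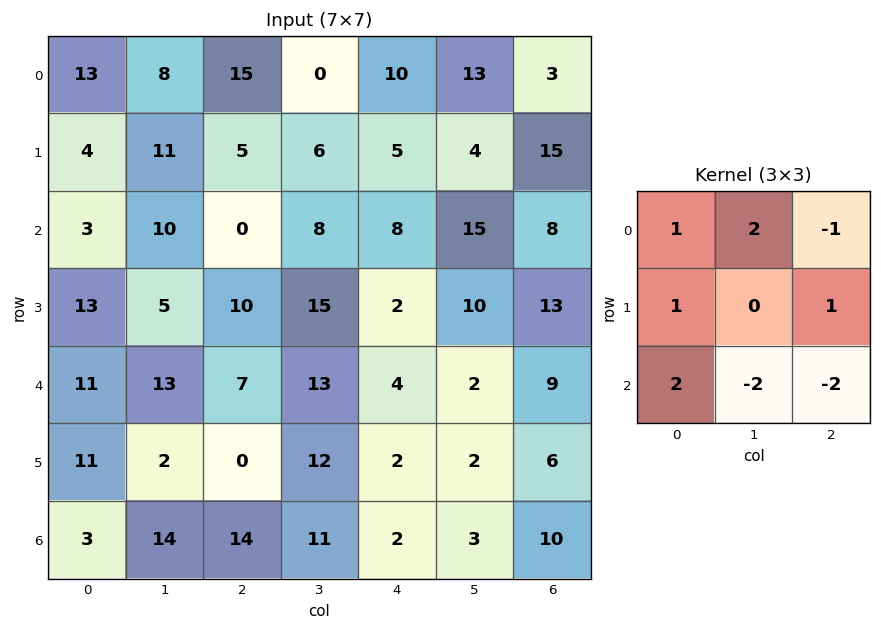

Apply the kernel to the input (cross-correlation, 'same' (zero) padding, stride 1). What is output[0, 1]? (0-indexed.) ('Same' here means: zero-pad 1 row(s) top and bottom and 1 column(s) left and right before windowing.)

The receptive field on the zero-padded input at this output position is [0 0 0 / 13 8 15 / 4 11 5]. Elementwise product with the kernel and sum: 0·1 + 0·2 + 0·-1 + 13·1 + 15·1 + 4·2 + 11·-2 + 5·-2.

4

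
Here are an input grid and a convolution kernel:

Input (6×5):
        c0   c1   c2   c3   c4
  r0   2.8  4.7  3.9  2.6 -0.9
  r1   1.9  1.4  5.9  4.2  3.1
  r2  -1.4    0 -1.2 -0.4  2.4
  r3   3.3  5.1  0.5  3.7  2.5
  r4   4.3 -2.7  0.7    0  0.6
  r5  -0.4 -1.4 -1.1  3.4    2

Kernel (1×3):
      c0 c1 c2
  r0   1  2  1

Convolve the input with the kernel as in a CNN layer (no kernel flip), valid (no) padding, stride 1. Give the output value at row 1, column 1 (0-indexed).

17.4

The receptive field on the input at this output position is [1.4 5.9 4.2]. Elementwise product with the kernel and sum: 1.4·1 + 5.9·2 + 4.2·1.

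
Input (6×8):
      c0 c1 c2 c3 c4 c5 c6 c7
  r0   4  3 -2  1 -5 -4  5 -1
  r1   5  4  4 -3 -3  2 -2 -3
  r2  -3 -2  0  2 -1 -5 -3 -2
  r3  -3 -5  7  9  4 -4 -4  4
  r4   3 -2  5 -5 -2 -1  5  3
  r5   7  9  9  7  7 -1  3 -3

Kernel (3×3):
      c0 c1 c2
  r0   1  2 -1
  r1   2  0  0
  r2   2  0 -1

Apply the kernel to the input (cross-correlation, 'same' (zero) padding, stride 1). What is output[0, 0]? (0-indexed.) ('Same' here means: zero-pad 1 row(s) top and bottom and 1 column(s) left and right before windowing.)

-4

The receptive field on the zero-padded input at this output position is [0 0 0 / 0 4 3 / 0 5 4]. Elementwise product with the kernel and sum: 0·1 + 0·2 + 0·-1 + 0·2 + 0·2 + 4·-1.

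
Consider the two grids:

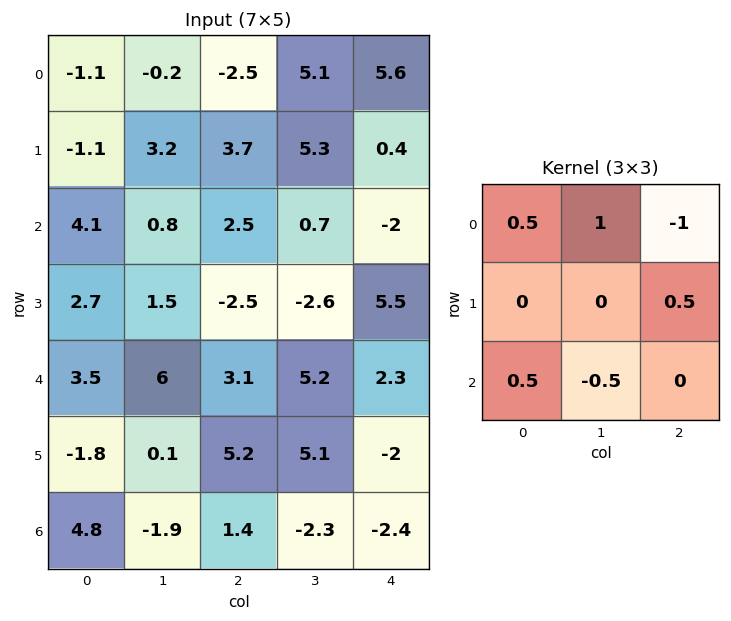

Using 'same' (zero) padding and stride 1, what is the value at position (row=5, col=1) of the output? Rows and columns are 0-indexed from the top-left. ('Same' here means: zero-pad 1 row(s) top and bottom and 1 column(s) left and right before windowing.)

10.6

The receptive field on the zero-padded input at this output position is [3.5 6 3.1 / -1.8 0.1 5.2 / 4.8 -1.9 1.4]. Elementwise product with the kernel and sum: 3.5·0.5 + 6·1 + 3.1·-1 + 5.2·0.5 + 4.8·0.5 + -1.9·-0.5.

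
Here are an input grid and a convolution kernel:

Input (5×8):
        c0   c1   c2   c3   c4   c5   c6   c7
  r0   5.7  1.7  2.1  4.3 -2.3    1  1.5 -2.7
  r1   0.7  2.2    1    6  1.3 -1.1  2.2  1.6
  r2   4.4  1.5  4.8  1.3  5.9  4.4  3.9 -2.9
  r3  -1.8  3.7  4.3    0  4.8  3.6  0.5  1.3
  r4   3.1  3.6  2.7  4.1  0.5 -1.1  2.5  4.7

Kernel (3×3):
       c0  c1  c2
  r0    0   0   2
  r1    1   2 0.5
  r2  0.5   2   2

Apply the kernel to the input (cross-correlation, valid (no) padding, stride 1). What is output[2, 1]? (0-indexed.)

The receptive field on the input at this output position is [1.5 4.8 1.3 / 3.7 4.3 0 / 3.6 2.7 4.1]. Elementwise product with the kernel and sum: 1.3·2 + 3.7·1 + 4.3·2 + 0·0.5 + 3.6·0.5 + 2.7·2 + 4.1·2.

30.3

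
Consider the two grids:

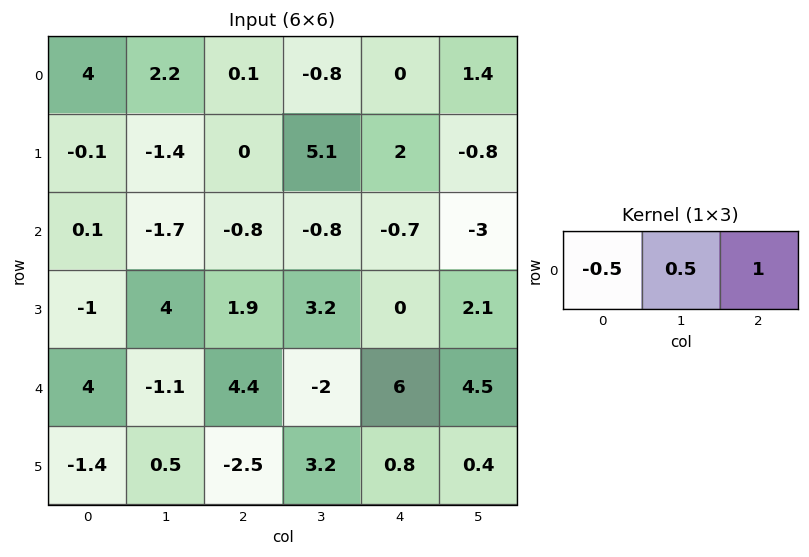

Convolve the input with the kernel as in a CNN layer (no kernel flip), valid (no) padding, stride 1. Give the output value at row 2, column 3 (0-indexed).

The receptive field on the input at this output position is [-0.8 -0.7 -3]. Elementwise product with the kernel and sum: -0.8·-0.5 + -0.7·0.5 + -3·1.

-2.95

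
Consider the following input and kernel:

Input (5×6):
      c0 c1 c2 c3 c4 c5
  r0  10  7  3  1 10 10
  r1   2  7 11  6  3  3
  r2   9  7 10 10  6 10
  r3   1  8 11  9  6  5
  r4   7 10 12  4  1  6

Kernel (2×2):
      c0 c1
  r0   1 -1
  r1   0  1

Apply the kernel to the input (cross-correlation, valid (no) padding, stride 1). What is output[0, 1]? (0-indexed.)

15

The receptive field on the input at this output position is [7 3 / 7 11]. Elementwise product with the kernel and sum: 7·1 + 3·-1 + 11·1.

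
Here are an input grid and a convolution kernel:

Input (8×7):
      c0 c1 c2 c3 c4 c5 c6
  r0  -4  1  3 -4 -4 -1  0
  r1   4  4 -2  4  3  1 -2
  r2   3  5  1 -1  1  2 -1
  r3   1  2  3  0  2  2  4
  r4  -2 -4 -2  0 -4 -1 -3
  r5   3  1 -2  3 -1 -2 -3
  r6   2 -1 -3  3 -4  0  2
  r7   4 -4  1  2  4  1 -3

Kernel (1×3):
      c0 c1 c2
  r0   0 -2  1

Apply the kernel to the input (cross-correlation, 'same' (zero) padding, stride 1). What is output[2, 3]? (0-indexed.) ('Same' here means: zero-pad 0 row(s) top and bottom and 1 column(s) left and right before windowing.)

The receptive field on the zero-padded input at this output position is [1 -1 1]. Elementwise product with the kernel and sum: -1·-2 + 1·1.

3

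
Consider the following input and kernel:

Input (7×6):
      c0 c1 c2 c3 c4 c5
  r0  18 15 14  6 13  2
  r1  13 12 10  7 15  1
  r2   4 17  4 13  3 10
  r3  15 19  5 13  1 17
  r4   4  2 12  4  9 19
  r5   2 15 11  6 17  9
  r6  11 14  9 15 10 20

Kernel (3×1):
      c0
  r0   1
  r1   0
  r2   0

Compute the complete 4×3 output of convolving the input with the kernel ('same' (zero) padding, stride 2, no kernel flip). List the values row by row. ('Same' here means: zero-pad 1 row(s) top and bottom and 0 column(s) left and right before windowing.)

Output[0,0]: The receptive field on the zero-padded input at this output position is [0 / 18 / 13]. Elementwise product with the kernel and sum: 0·1.

0 0 0
13 10 15
15 5 1
2 11 17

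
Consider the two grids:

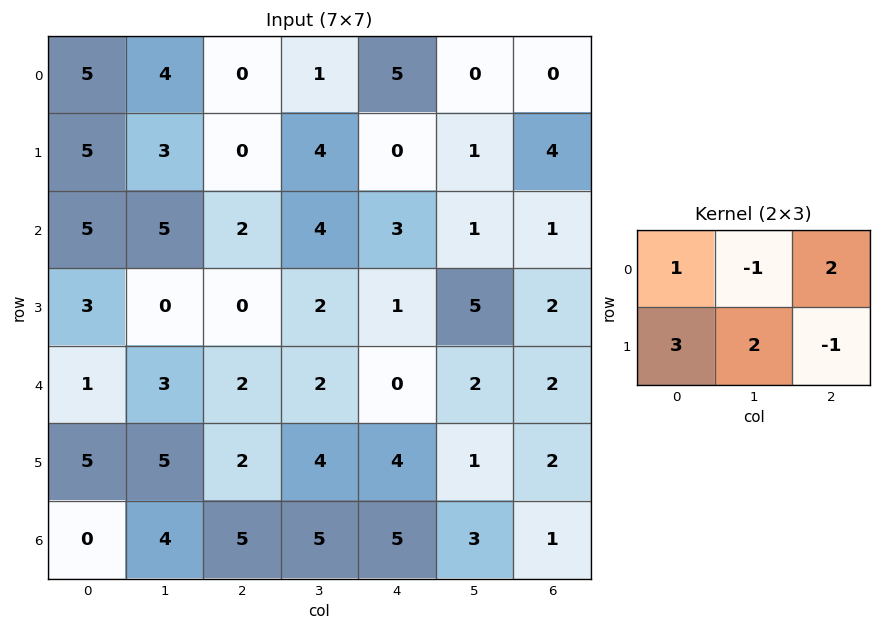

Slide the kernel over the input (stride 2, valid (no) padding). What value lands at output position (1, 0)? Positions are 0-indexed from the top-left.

The receptive field on the input at this output position is [5 5 2 / 3 0 0]. Elementwise product with the kernel and sum: 5·1 + 5·-1 + 2·2 + 3·3 + 0·2 + 0·-1.

13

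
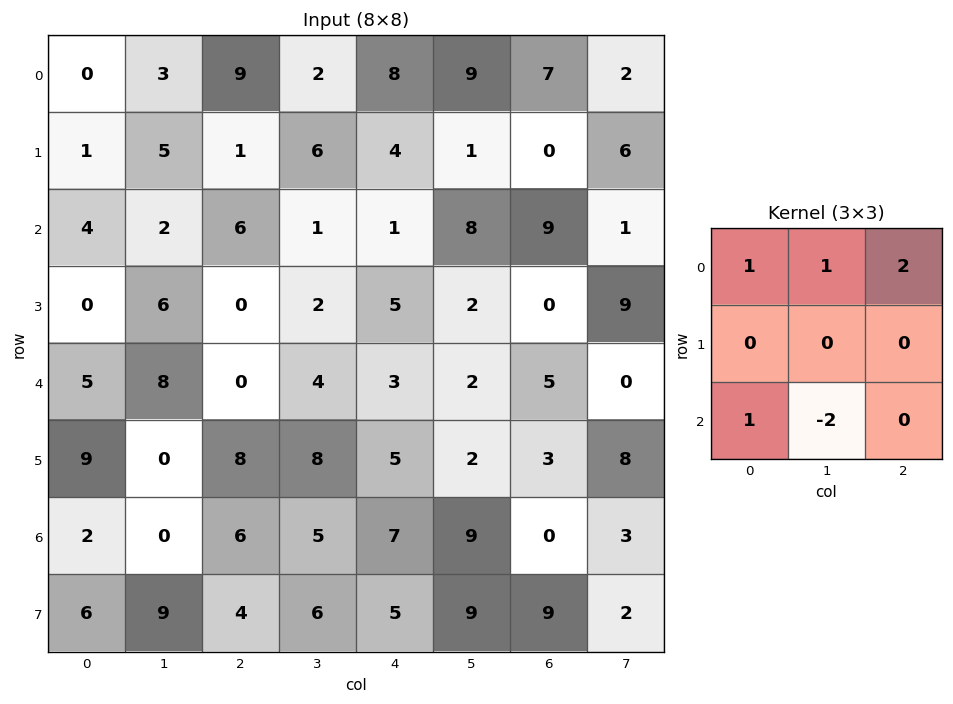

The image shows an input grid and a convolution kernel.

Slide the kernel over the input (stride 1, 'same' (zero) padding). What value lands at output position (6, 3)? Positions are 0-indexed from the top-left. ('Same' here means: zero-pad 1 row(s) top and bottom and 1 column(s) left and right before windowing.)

18

The receptive field on the zero-padded input at this output position is [8 8 5 / 6 5 7 / 4 6 5]. Elementwise product with the kernel and sum: 8·1 + 8·1 + 5·2 + 4·1 + 6·-2.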